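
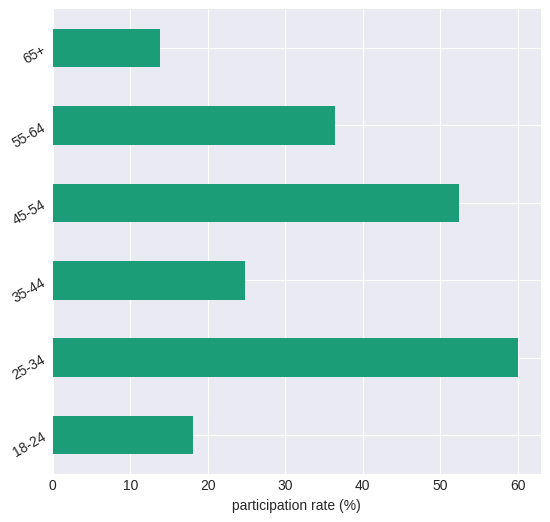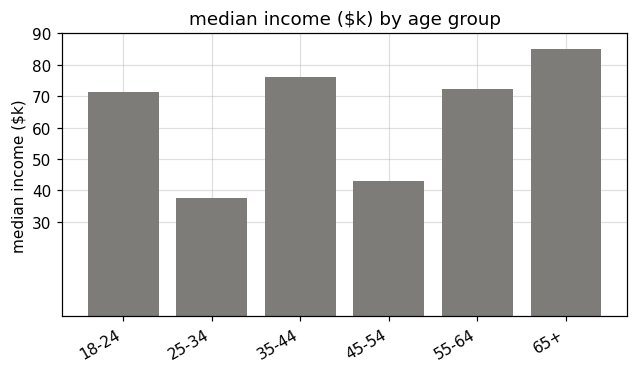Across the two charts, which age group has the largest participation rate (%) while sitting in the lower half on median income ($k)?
25-34

Chart 2 median median income ($k) ≈ 70; below-median age groups: 18-24, 25-34, 45-54. Among those, 25-34 has the highest participation rate (%) (≈ 60).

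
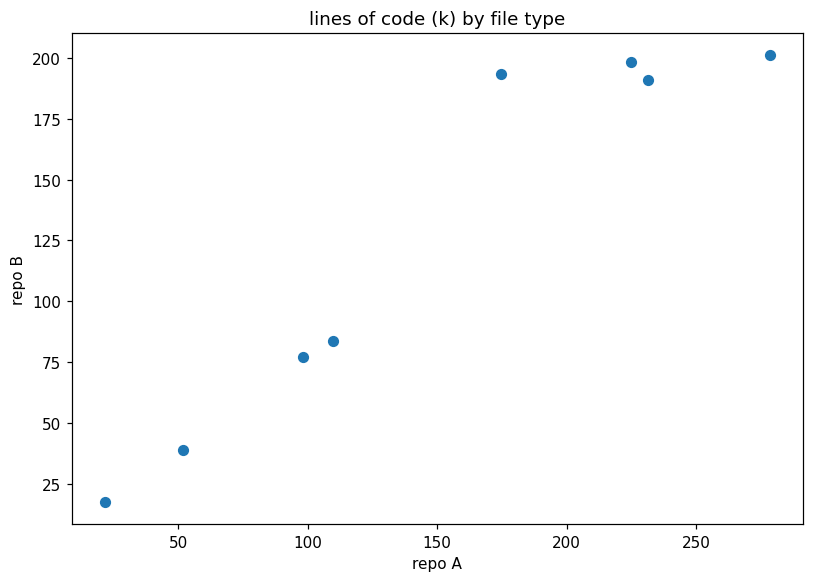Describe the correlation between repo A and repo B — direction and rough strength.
positive, strong

Points are positively correlated; strong (|r| ≈ 1.0).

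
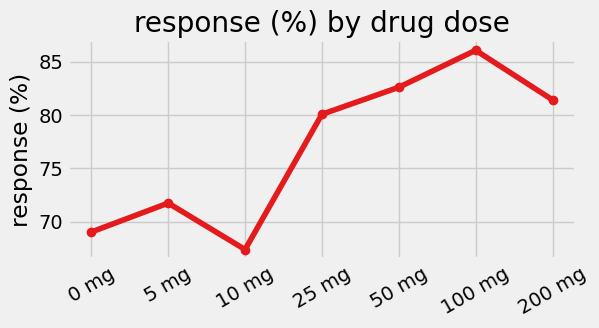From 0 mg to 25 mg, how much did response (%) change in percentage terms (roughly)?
0 mg ≈ 70, 25 mg ≈ 80; (80 − 70) / 70 ≈ +14.3%.

≈ +14.3%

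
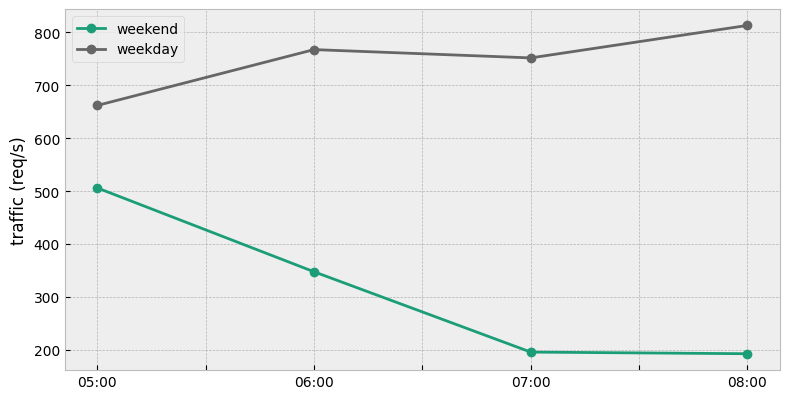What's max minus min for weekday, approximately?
Max 08:00 ≈ 800, min 05:00 ≈ 700; range ≈ 100.

≈ 100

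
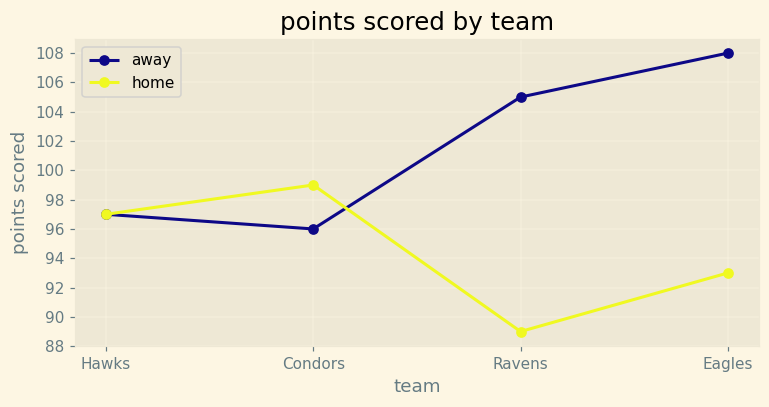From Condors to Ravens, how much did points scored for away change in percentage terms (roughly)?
Condors ≈ 96, Ravens ≈ 104; (104 − 96) / 96 ≈ +8.3%.

≈ +8.3%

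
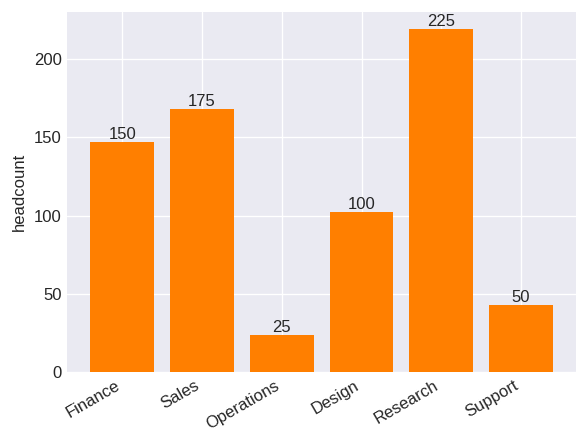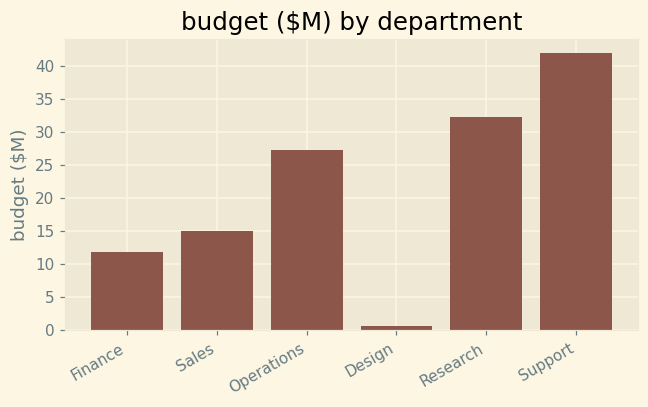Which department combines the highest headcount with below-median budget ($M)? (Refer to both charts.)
Chart 2 median budget ($M) ≈ 20; below-median departments: Finance, Sales, Design. Among those, Sales has the highest headcount (≈ 175).

Sales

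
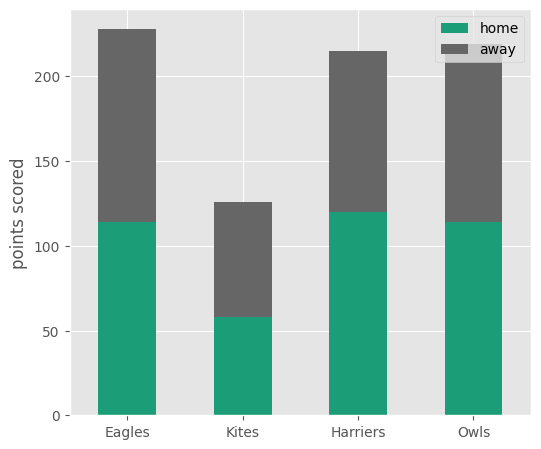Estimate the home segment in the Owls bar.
home top ≈ 120, bottom ≈ 0; segment ≈ 120.

≈ 120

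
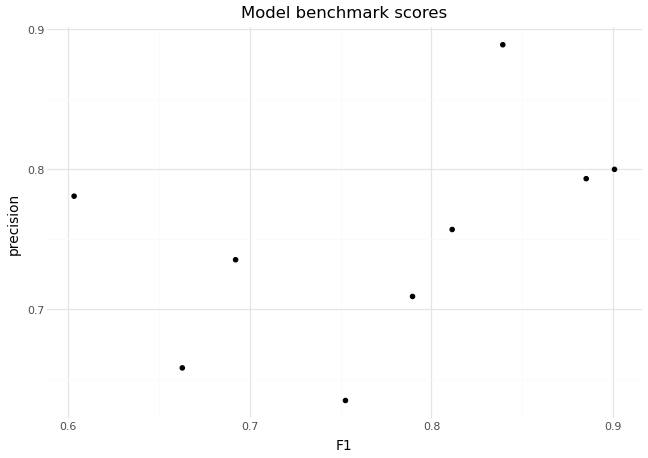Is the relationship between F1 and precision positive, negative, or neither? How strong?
Points are positively correlated; moderate (|r| ≈ 0.5).

positive, moderate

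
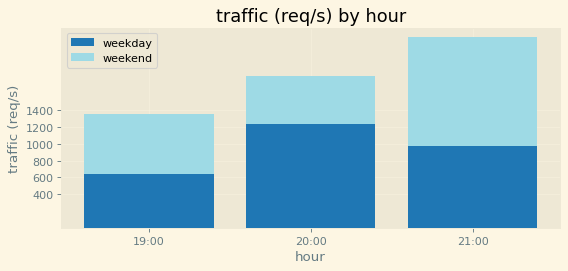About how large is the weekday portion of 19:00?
weekday top ≈ 600, bottom ≈ 0; segment ≈ 600.

≈ 600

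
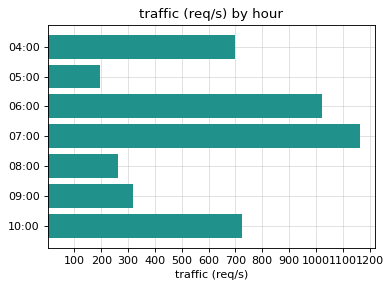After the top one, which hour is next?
Top 3: 07:00 ≈ 1200, 06:00 ≈ 1000, 10:00 ≈ 700.

06:00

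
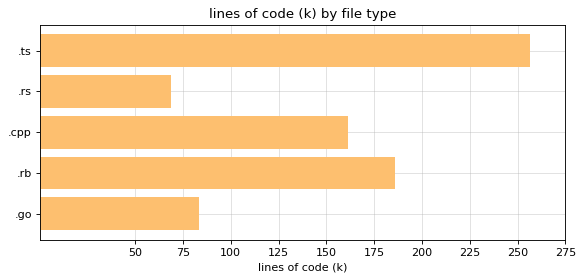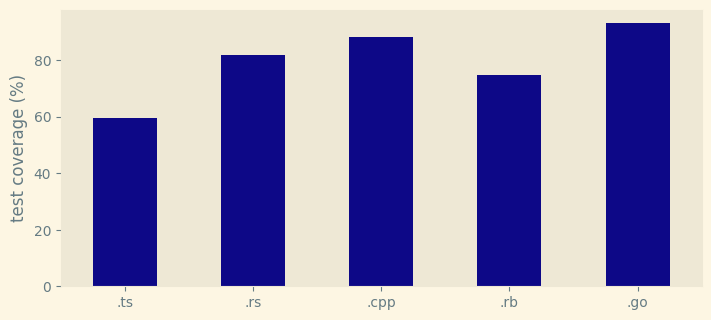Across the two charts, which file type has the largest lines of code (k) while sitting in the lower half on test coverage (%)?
Chart 2 median test coverage (%) ≈ 80; below-median file types: .ts, .rb. Among those, .ts has the highest lines of code (k) (≈ 250).

.ts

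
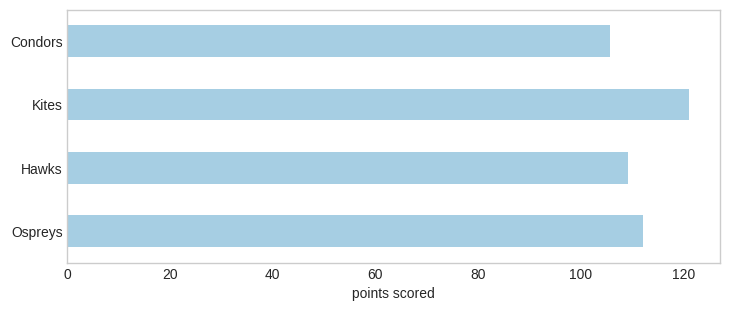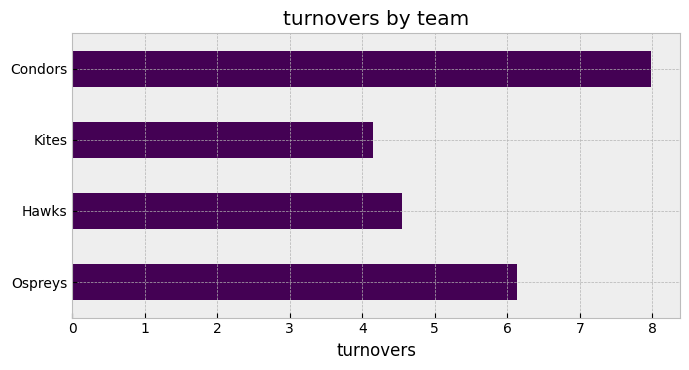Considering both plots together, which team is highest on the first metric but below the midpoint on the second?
Kites

Chart 2 median turnovers ≈ 5; below-median teams: Hawks, Kites. Among those, Kites has the highest points scored (≈ 120).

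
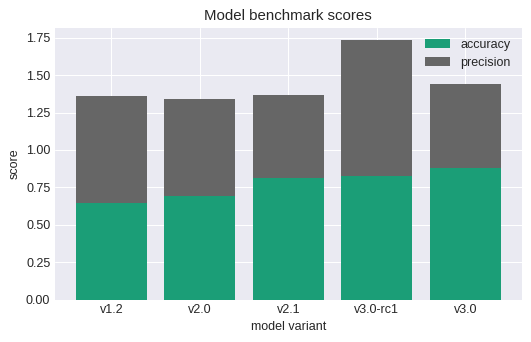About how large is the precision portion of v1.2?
≈ 0.8

precision top ≈ 1.4, bottom ≈ 0.6; segment ≈ 0.8.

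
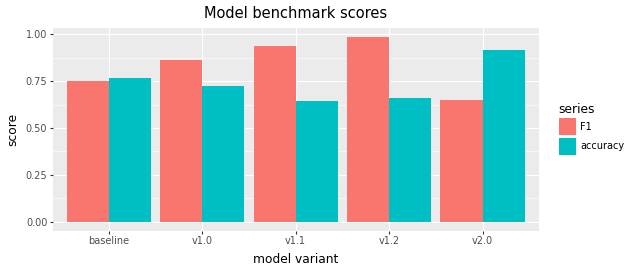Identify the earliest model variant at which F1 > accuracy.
v1.0

baseline: F1 ≈ 0.8 vs accuracy ≈ 0.8 (not yet); v1.0: F1 ≈ 0.9 vs accuracy ≈ 0.7 (first crossover).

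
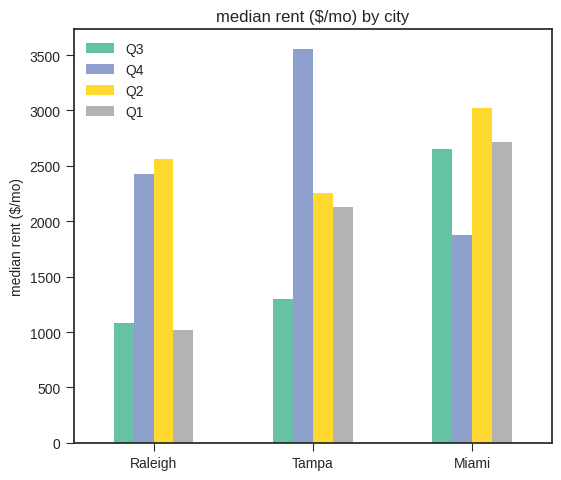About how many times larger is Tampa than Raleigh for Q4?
Tampa ≈ 3500, Raleigh ≈ 2500; 3500/2500 ≈ 1.4.

≈ 1.4×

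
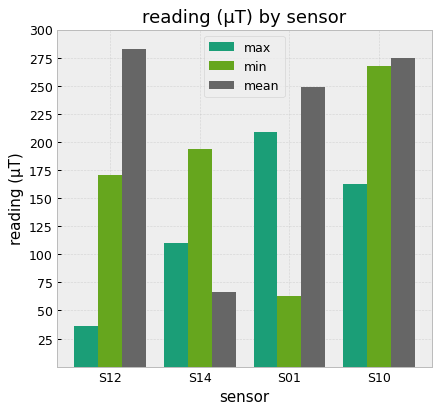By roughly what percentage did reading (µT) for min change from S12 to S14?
S12 ≈ 175, S14 ≈ 200; (200 − 175) / 175 ≈ +14.3%.

≈ +14.3%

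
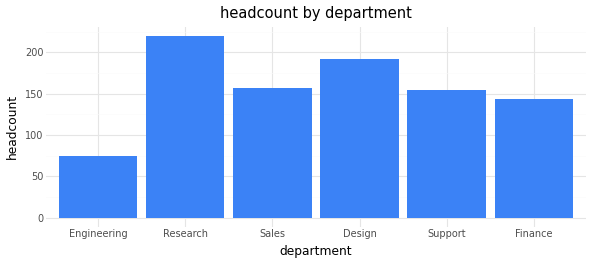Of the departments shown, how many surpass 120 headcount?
Above 120: Research, Sales, Design, Support, Finance.

5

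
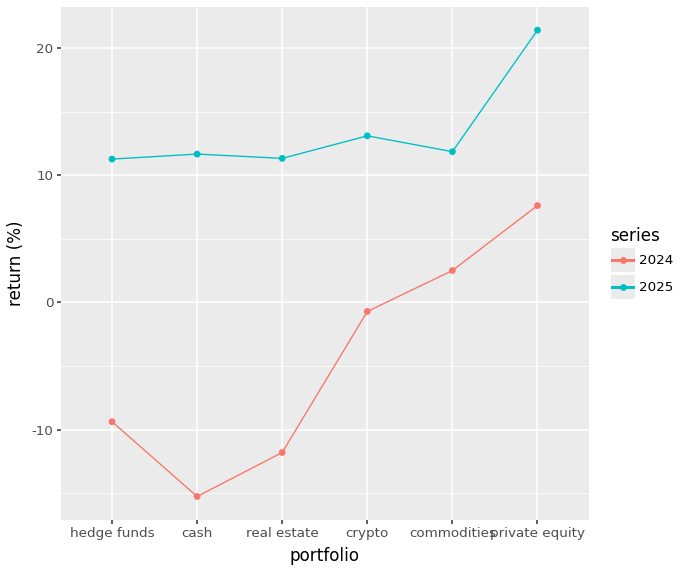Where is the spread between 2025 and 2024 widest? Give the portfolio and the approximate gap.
cash: 2025 ≈ 10, 2024 ≈ -15 → gap ≈ 25. Next-largest (real estate) is only ≈ 20.

cash, ≈ 25 %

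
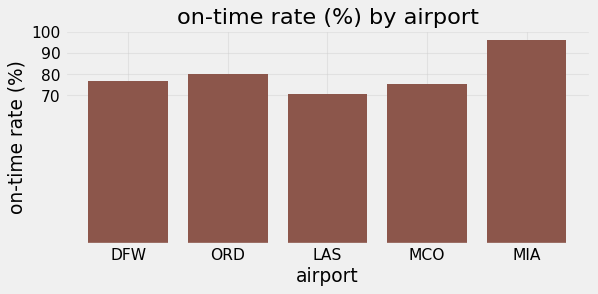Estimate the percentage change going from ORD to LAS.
≈ -12.5%

ORD ≈ 80, LAS ≈ 70; (70 − 80) / 80 ≈ -12.5%.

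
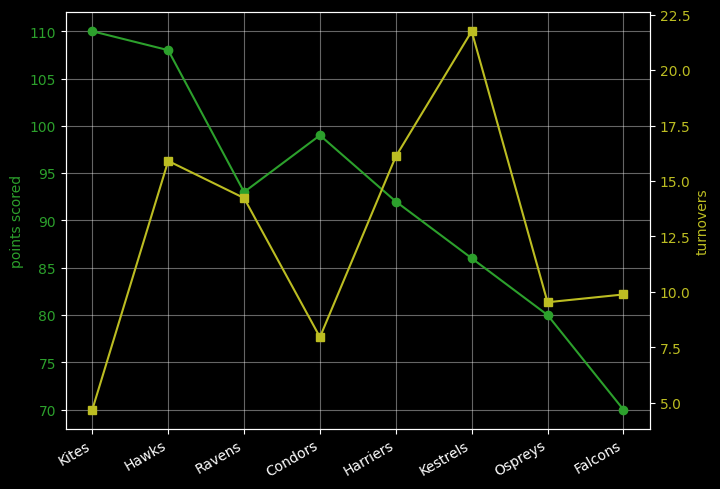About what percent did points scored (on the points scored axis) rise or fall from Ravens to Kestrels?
≈ -10.5%

Ravens ≈ 95, Kestrels ≈ 85; (85 − 95) / 95 ≈ -10.5%.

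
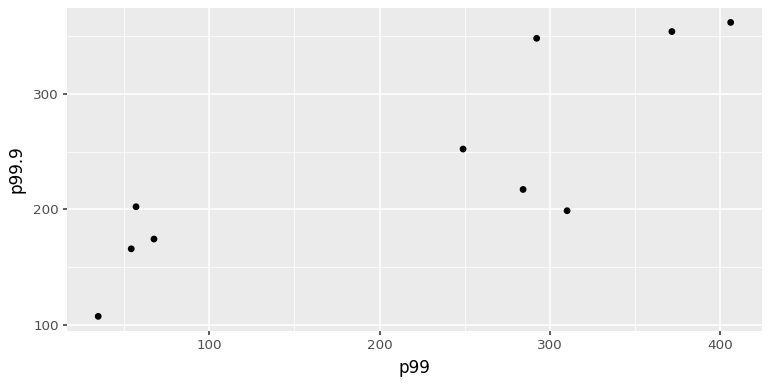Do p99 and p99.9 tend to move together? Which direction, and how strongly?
positive, strong

Points are positively correlated; strong (|r| ≈ 0.8).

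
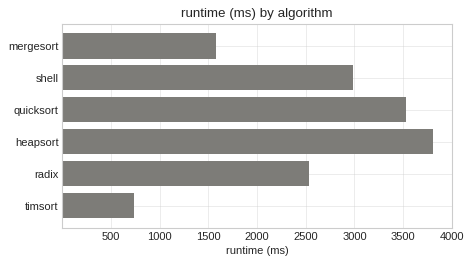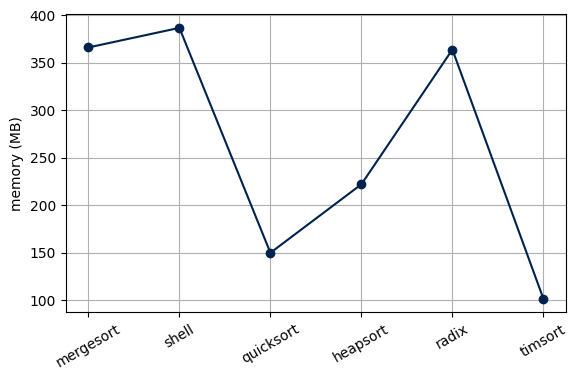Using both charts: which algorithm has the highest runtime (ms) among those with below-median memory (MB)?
Chart 2 median memory (MB) ≈ 300; below-median algorithms: quicksort, heapsort, timsort. Among those, heapsort has the highest runtime (ms) (≈ 4000).

heapsort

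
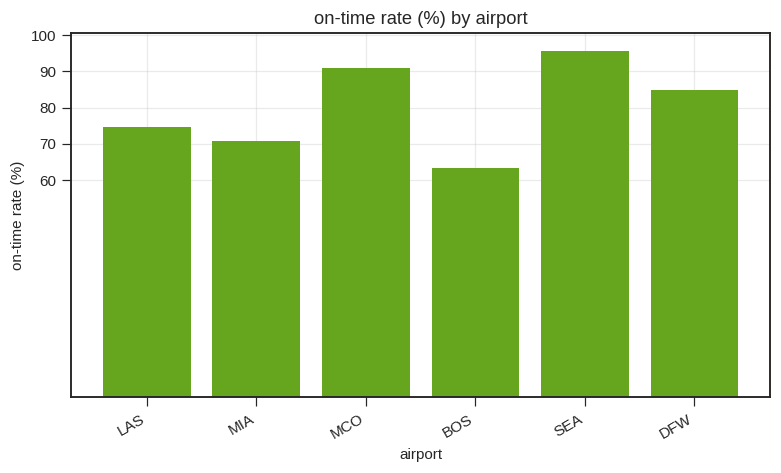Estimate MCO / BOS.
≈ 1.5×

MCO ≈ 90, BOS ≈ 60; 90/60 ≈ 1.5.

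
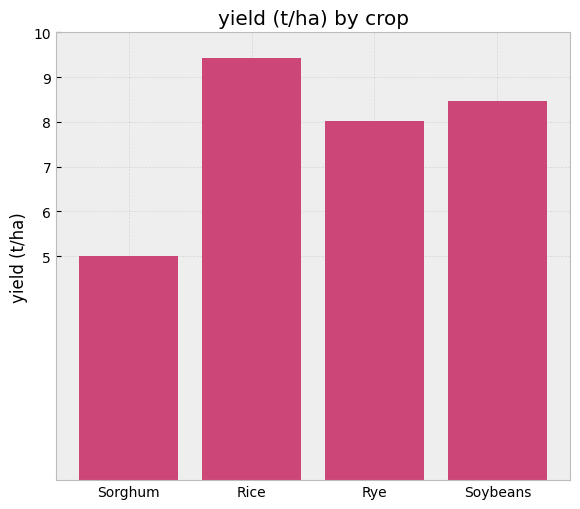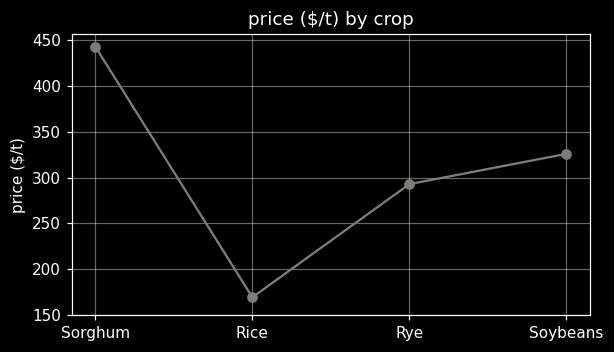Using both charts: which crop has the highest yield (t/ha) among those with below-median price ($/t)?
Chart 2 median price ($/t) ≈ 300; below-median crops: Rice, Rye. Among those, Rice has the highest yield (t/ha) (≈ 9).

Rice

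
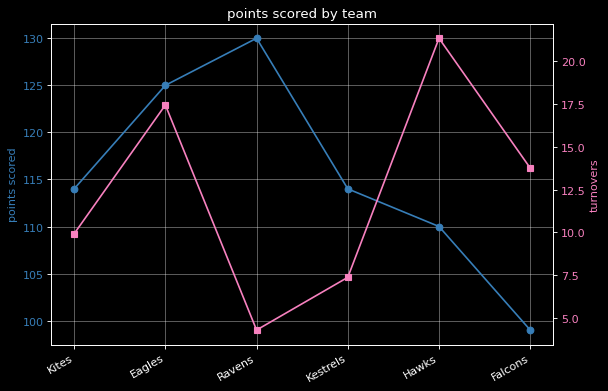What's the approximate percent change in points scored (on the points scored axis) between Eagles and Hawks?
≈ -12%

Eagles ≈ 125, Hawks ≈ 110; (110 − 125) / 125 ≈ -12%.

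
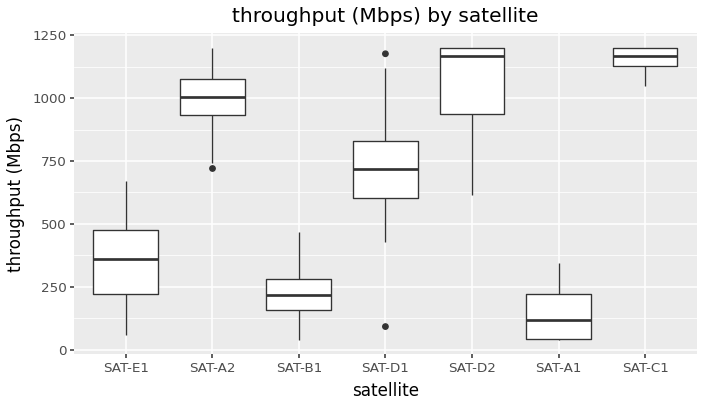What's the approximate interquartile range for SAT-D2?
≈ 300

Q3 ≈ 1200, Q1 ≈ 900; IQR ≈ 300.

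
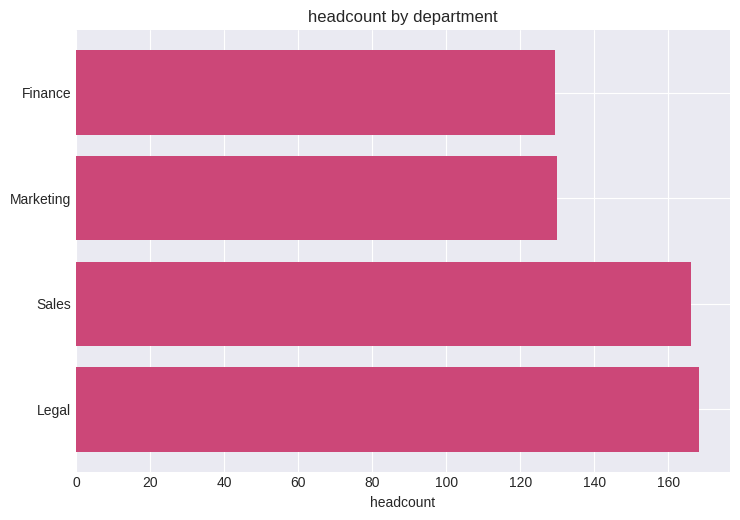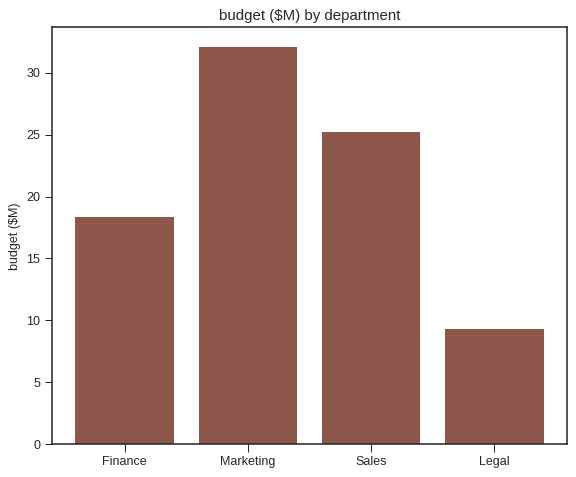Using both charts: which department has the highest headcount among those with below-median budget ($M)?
Legal

Chart 2 median budget ($M) ≈ 20; below-median departments: Finance, Legal. Among those, Legal has the highest headcount (≈ 160).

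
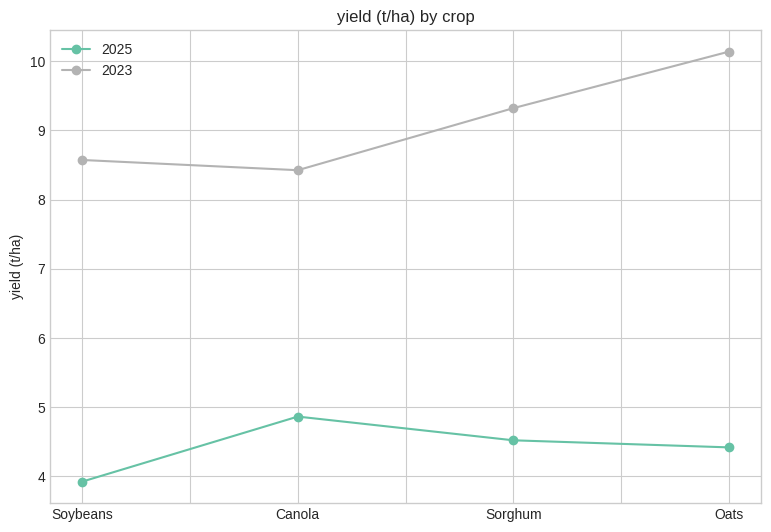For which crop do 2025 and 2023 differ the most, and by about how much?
Oats, ≈ 6 t/ha

Oats: 2025 ≈ 4, 2023 ≈ 10 → gap ≈ 6. Next-largest (Sorghum) is only ≈ 4.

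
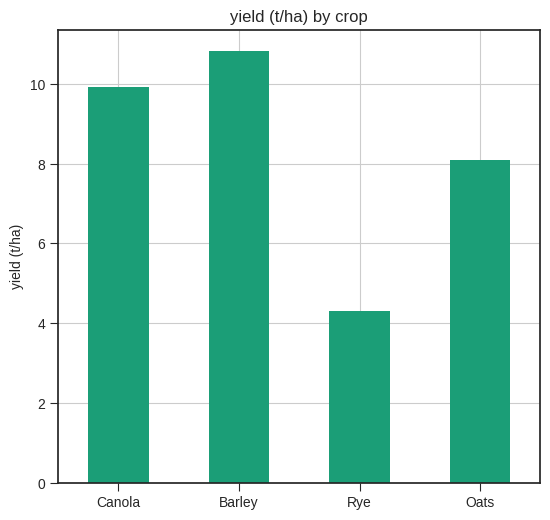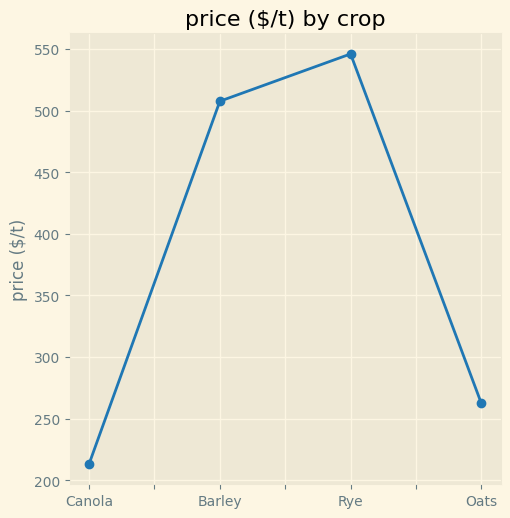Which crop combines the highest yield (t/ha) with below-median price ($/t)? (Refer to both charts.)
Canola

Chart 2 median price ($/t) ≈ 400; below-median crops: Canola, Oats. Among those, Canola has the highest yield (t/ha) (≈ 10).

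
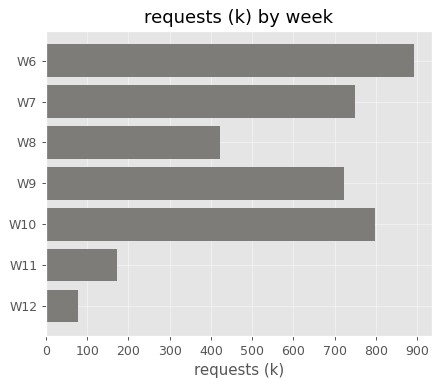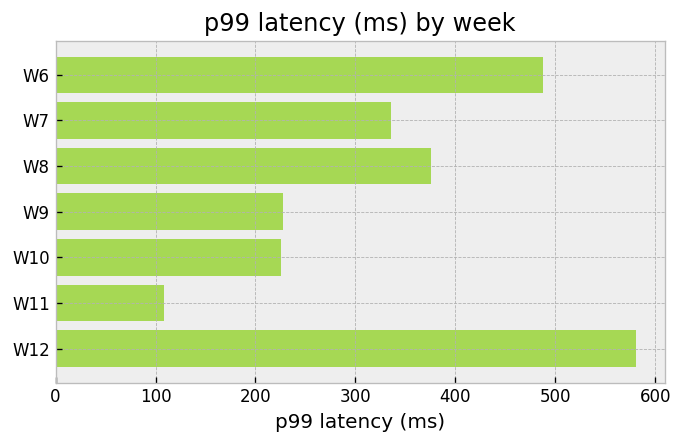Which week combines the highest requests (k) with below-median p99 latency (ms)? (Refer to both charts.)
W10

Chart 2 median p99 latency (ms) ≈ 300; below-median weeks: W9, W10, W11. Among those, W10 has the highest requests (k) (≈ 800).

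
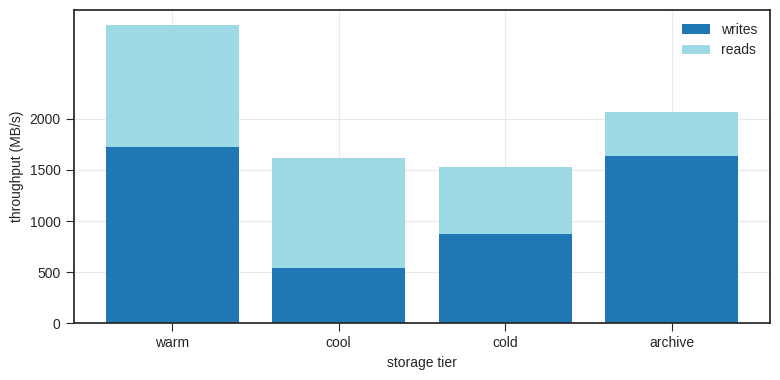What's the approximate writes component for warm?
≈ 1500

writes top ≈ 1500, bottom ≈ 0; segment ≈ 1500.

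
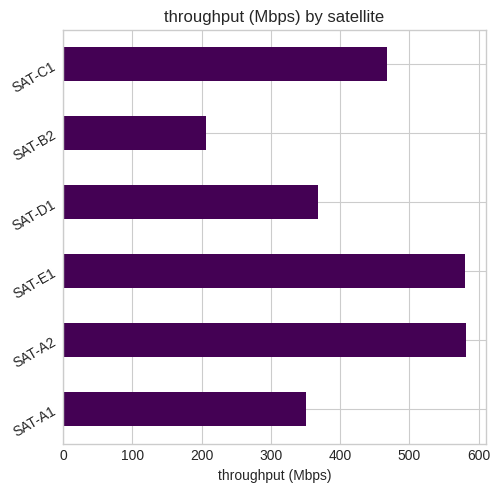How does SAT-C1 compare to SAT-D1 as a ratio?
SAT-C1 ≈ 450, SAT-D1 ≈ 350; 450/350 ≈ 1.29.

≈ 1.29×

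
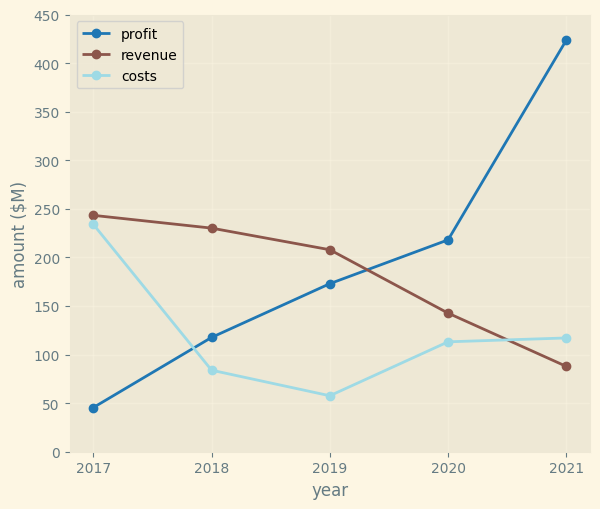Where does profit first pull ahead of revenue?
2020

2019: profit ≈ 150 vs revenue ≈ 200 (not yet); 2020: profit ≈ 200 vs revenue ≈ 150 (first crossover).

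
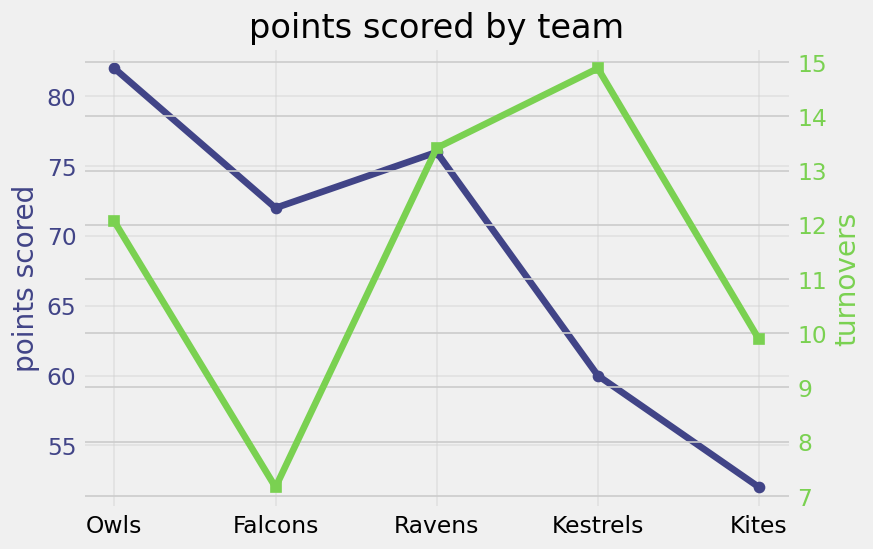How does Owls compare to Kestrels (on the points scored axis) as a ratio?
≈ 1.33×

Owls ≈ 80, Kestrels ≈ 60; 80/60 ≈ 1.33.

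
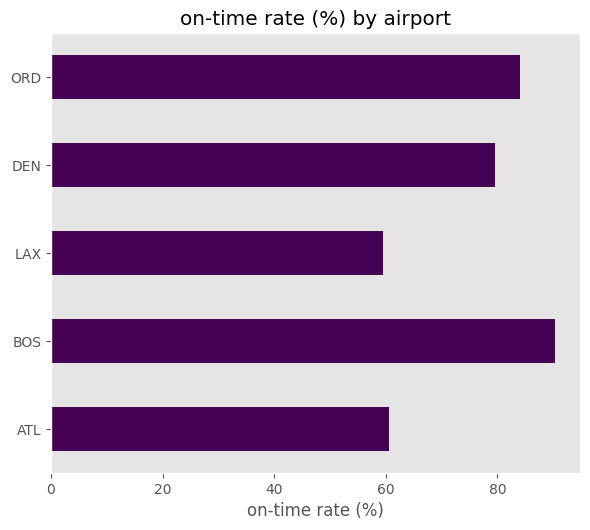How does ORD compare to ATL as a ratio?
ORD ≈ 80, ATL ≈ 60; 80/60 ≈ 1.33.

≈ 1.33×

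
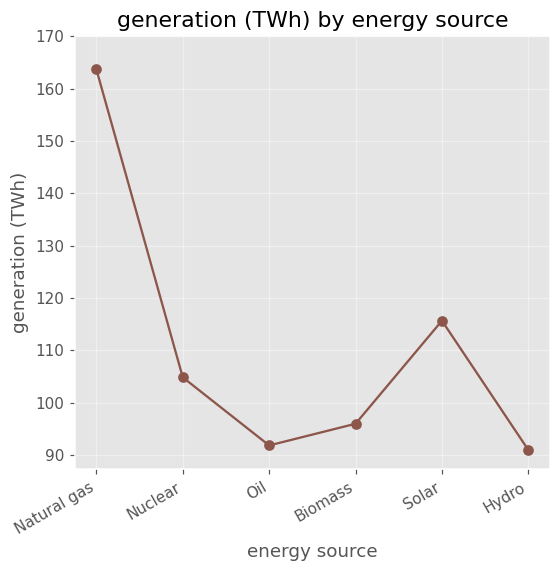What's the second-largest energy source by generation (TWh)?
Top 3: Natural gas ≈ 160, Solar ≈ 120, Nuclear ≈ 100.

Solar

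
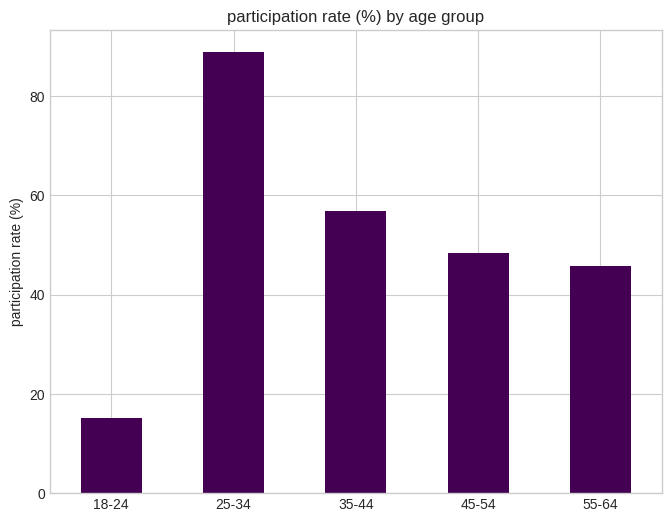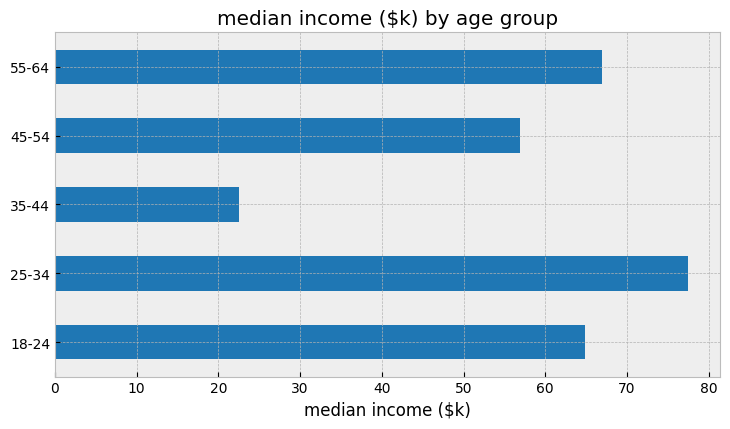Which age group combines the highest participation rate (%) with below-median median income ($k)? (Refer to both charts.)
Chart 2 median median income ($k) ≈ 60; below-median age groups: 35-44, 45-54. Among those, 35-44 has the highest participation rate (%) (≈ 60).

35-44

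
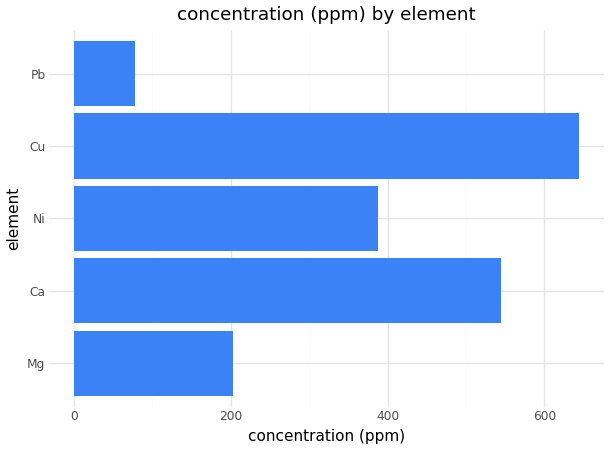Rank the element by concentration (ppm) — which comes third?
Ni

Top 4: Cu ≈ 600, Ca ≈ 500, Ni ≈ 400, Mg ≈ 200.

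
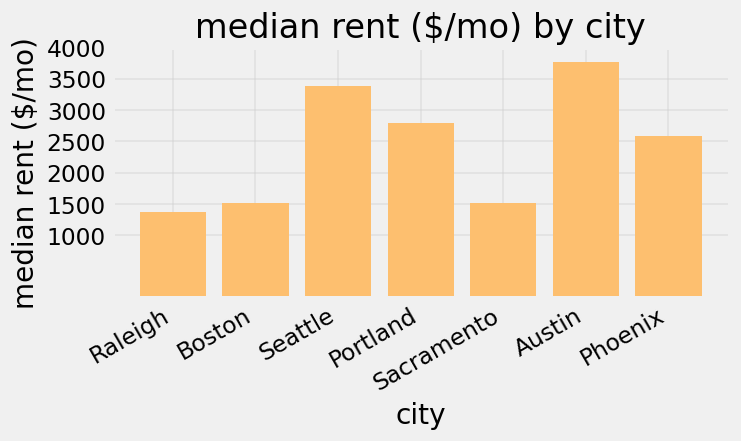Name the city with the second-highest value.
Top 3: Austin ≈ 4000, Seattle ≈ 3500, Portland ≈ 3000.

Seattle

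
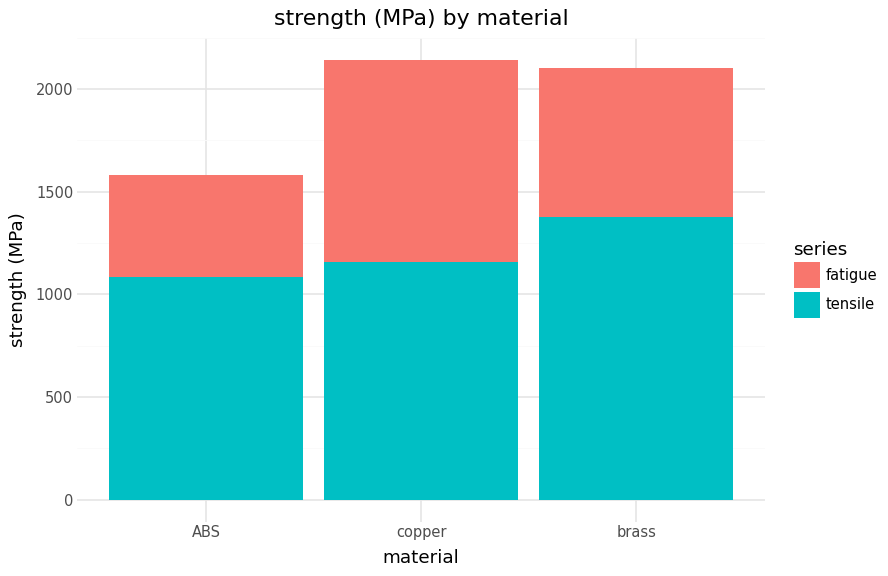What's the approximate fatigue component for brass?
≈ 800

fatigue top ≈ 2200, bottom ≈ 1400; segment ≈ 800.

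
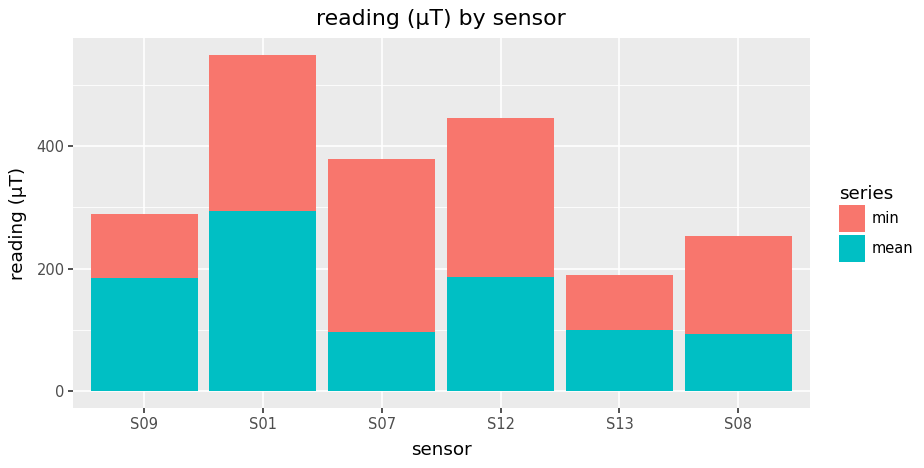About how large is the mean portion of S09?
mean top ≈ 200, bottom ≈ 0; segment ≈ 200.

≈ 200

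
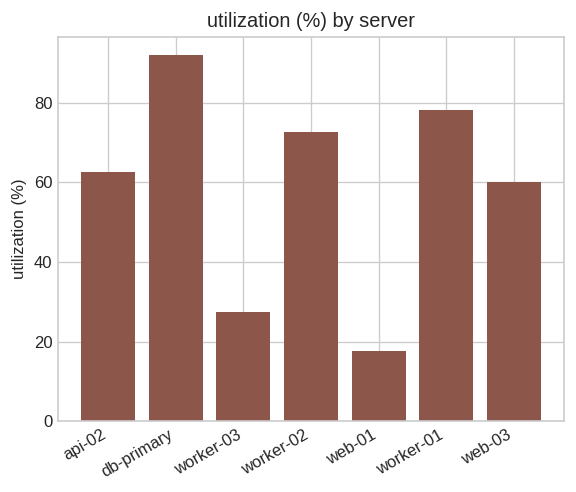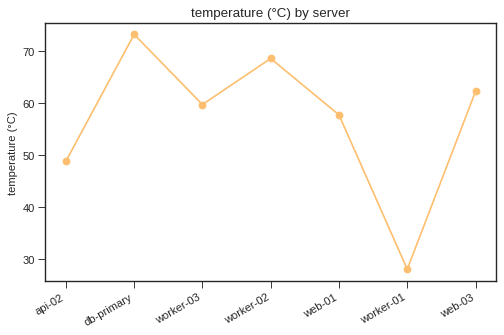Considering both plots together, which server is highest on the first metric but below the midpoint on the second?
Chart 2 median temperature (°C) ≈ 60; below-median servers: api-02, web-01, worker-01. Among those, worker-01 has the highest utilization (%) (≈ 80).

worker-01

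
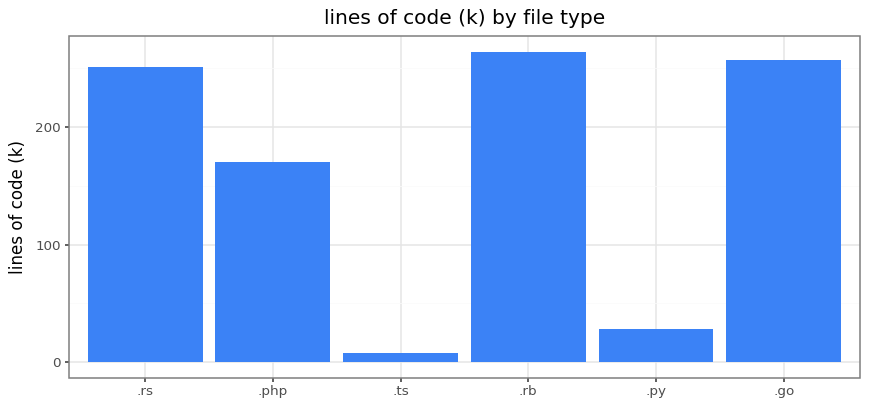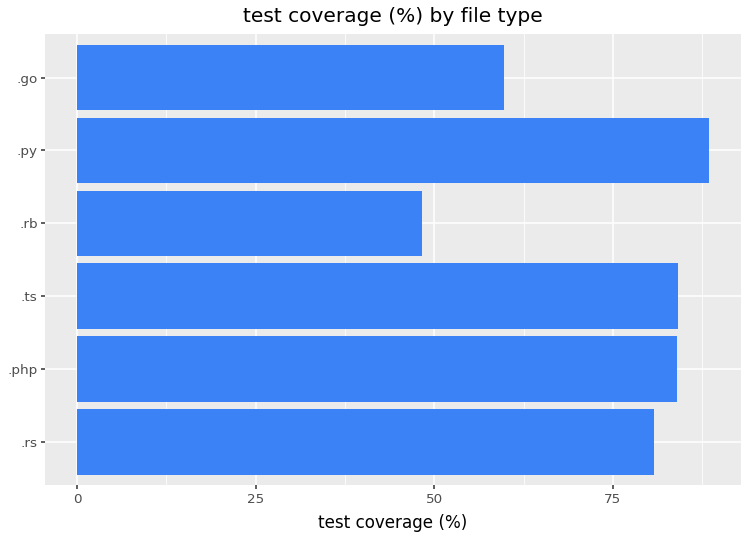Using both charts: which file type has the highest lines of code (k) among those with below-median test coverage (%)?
.rb

Chart 2 median test coverage (%) ≈ 80; below-median file types: .rs, .rb, .go. Among those, .rb has the highest lines of code (k) (≈ 275).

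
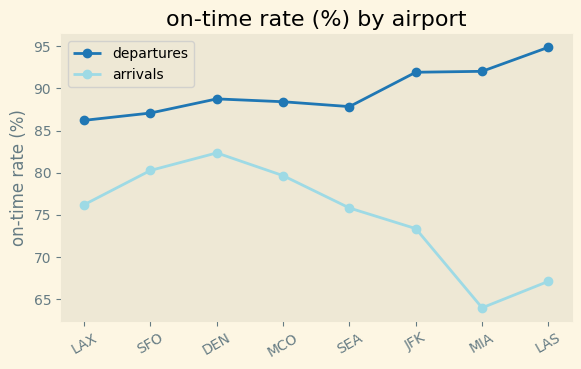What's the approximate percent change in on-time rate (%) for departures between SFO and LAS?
SFO ≈ 85, LAS ≈ 95; (95 − 85) / 85 ≈ +11.8%.

≈ +11.8%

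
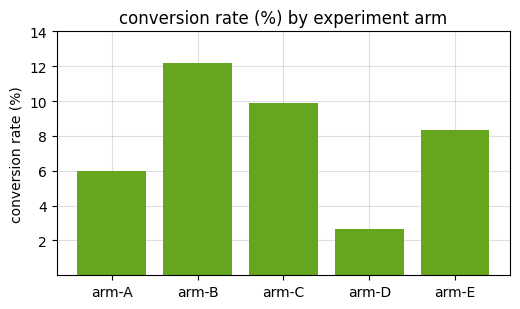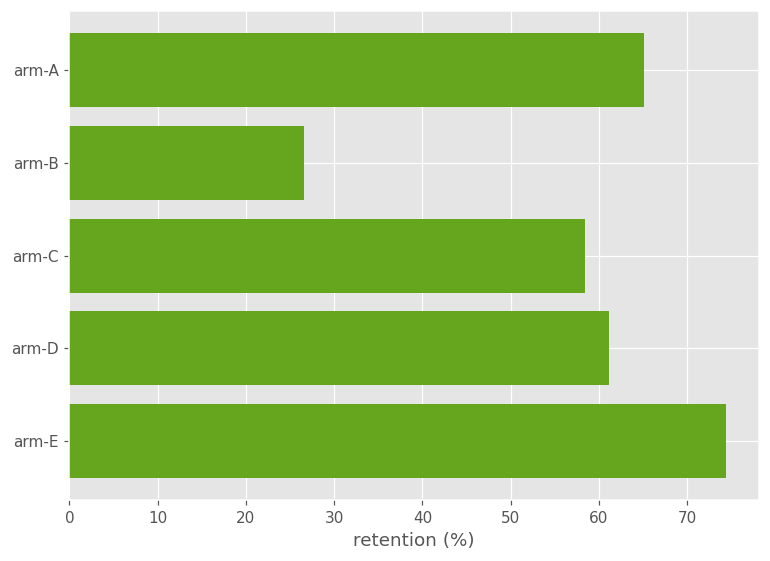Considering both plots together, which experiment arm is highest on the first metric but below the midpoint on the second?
Chart 2 median retention (%) ≈ 60; below-median experiment arms: arm-B, arm-C. Among those, arm-B has the highest conversion rate (%) (≈ 12).

arm-B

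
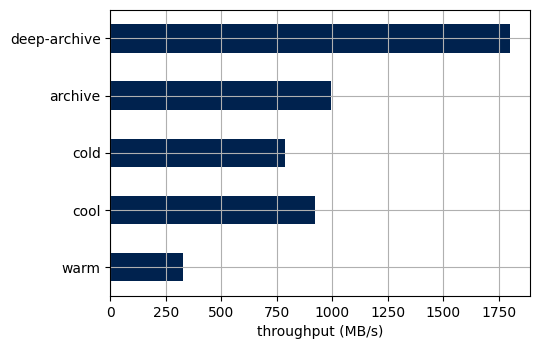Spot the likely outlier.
deep-archive ≈ 1800; the rest sit between ≈ 400 and ≈ 1000.

deep-archive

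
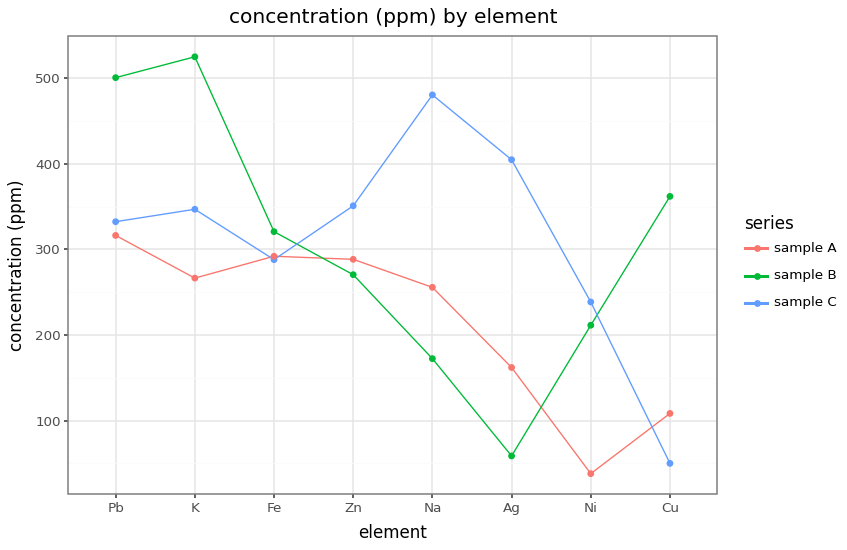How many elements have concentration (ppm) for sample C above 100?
Above 100: Pb, K, Fe, Zn, Na, Ag, Ni.

7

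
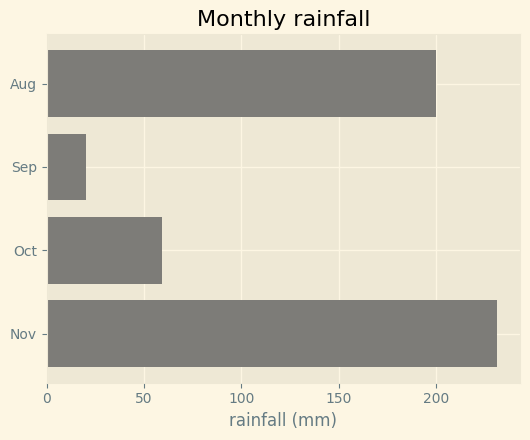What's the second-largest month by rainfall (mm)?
Top 3: Nov ≈ 240, Aug ≈ 200, Oct ≈ 60.

Aug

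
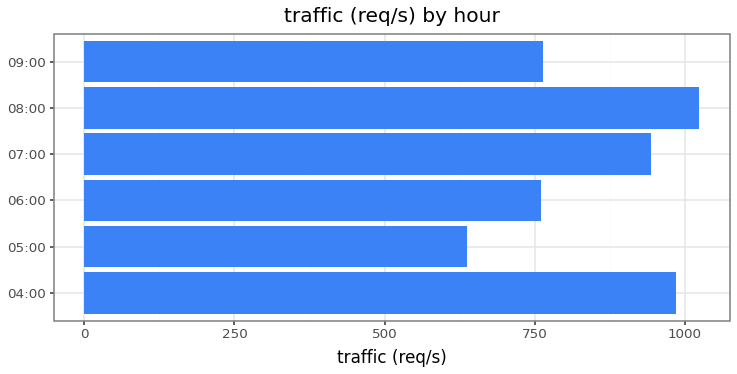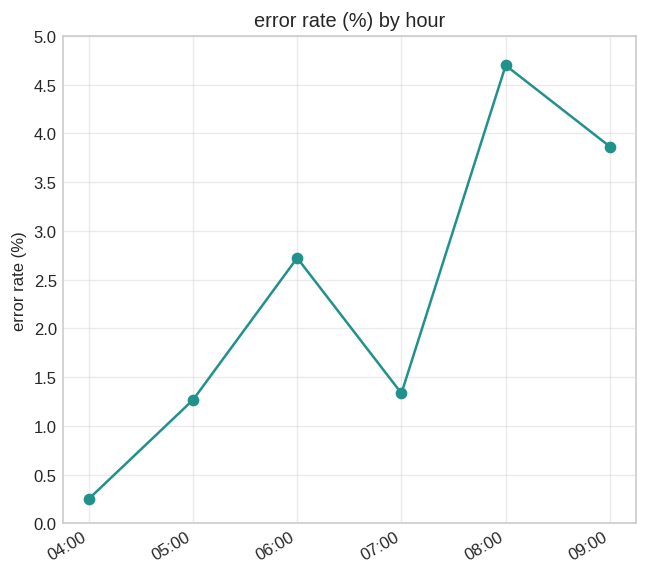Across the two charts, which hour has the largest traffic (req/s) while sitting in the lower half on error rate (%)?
Chart 2 median error rate (%) ≈ 2; below-median hours: 04:00, 05:00, 07:00. Among those, 04:00 has the highest traffic (req/s) (≈ 1000).

04:00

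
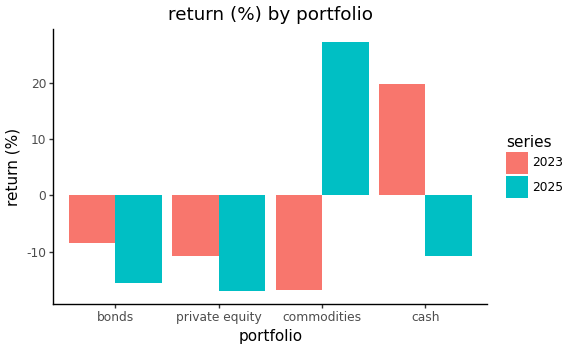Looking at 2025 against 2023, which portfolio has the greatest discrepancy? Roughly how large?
commodities, ≈ 40 %

commodities: 2025 ≈ 25, 2023 ≈ -15 → gap ≈ 40. Next-largest (cash) is only ≈ 30.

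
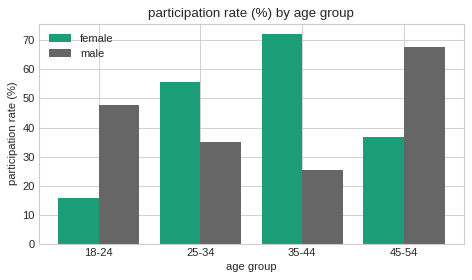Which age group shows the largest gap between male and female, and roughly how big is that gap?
35-44, ≈ 40 %

35-44: male ≈ 30, female ≈ 70 → gap ≈ 40. Next-largest (18-24) is only ≈ 30.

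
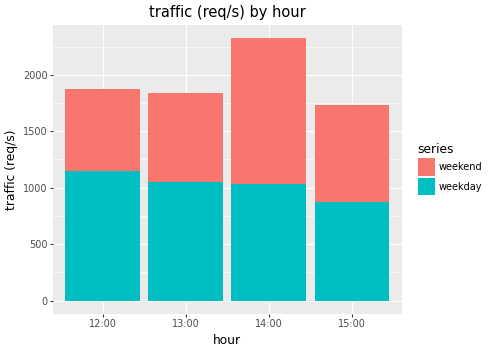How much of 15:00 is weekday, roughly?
≈ 800

weekday top ≈ 800, bottom ≈ 0; segment ≈ 800.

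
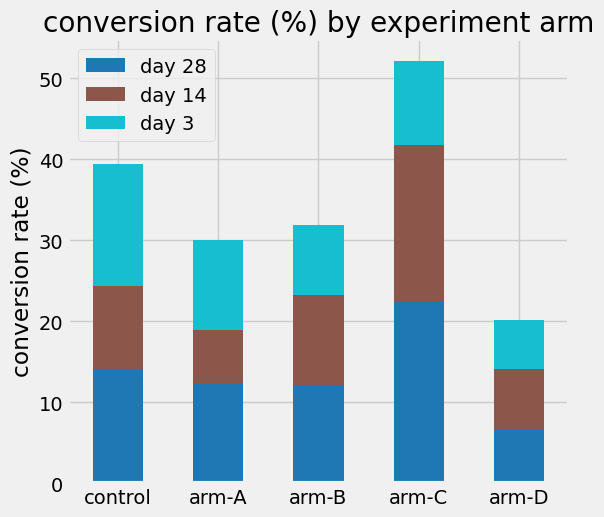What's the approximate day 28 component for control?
day 28 top ≈ 15, bottom ≈ 0; segment ≈ 15.

≈ 15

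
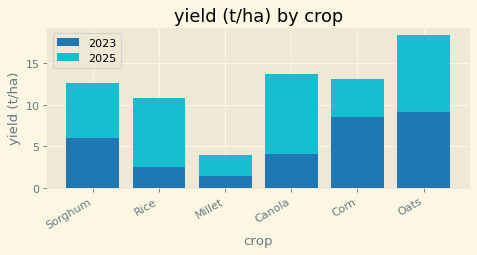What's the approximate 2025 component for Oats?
≈ 8

2025 top ≈ 18, bottom ≈ 10; segment ≈ 8.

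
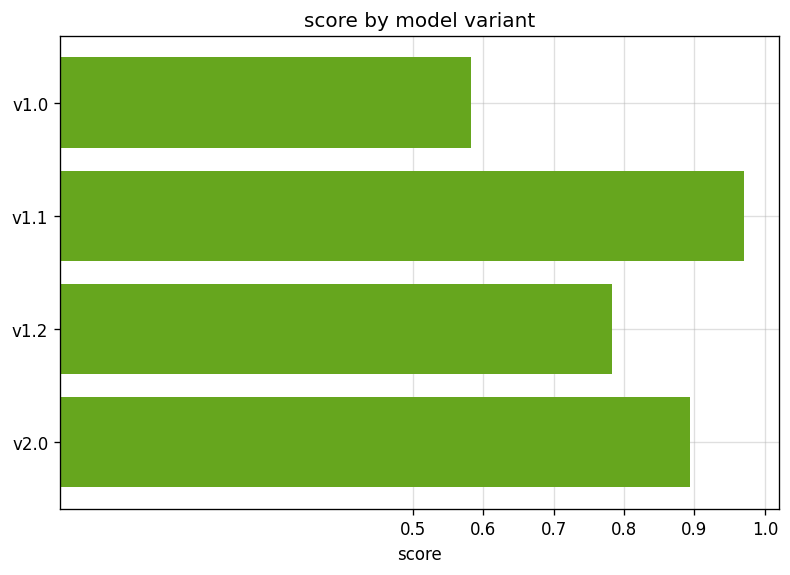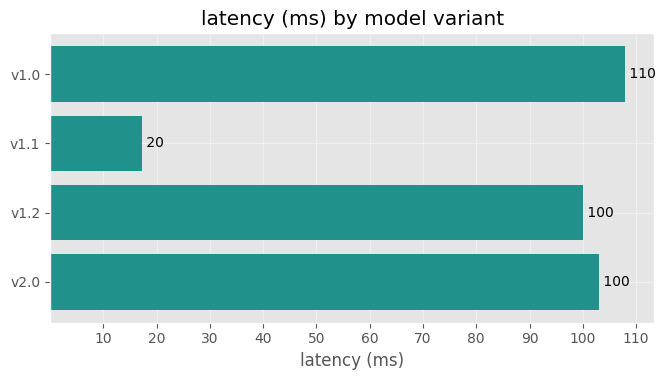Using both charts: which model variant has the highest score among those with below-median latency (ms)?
v1.1

Chart 2 median latency (ms) ≈ 100; below-median model variants: v1.1, v1.2. Among those, v1.1 has the highest score (≈ 1).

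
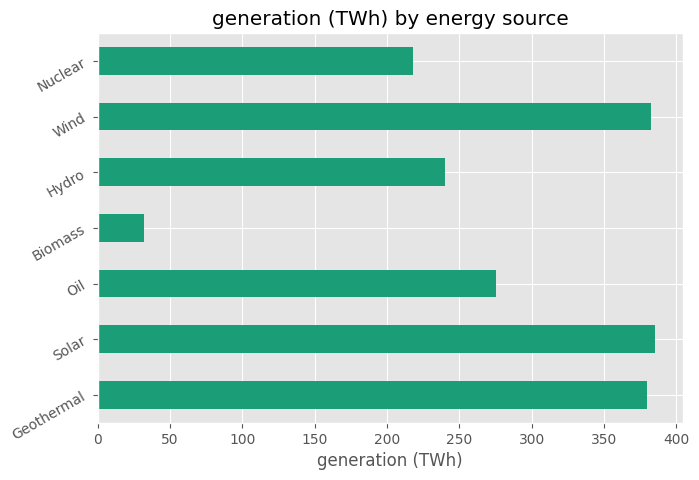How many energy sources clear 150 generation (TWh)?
Above 150: Geothermal, Solar, Oil, Hydro, Wind, Nuclear.

6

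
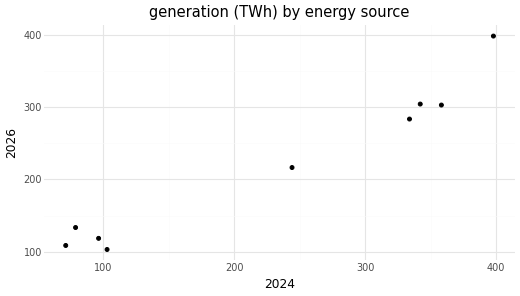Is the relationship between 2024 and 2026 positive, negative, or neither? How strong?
Points are positively correlated; strong (|r| ≈ 1.0).

positive, strong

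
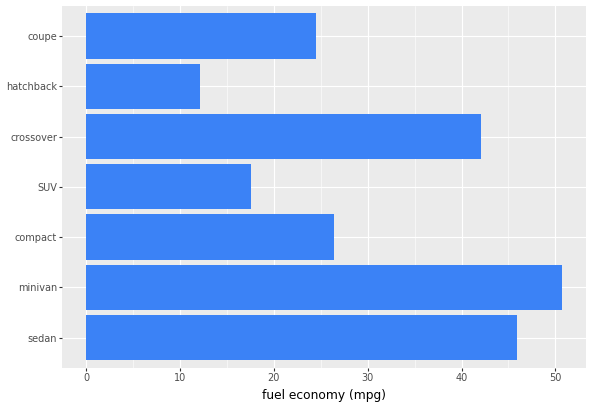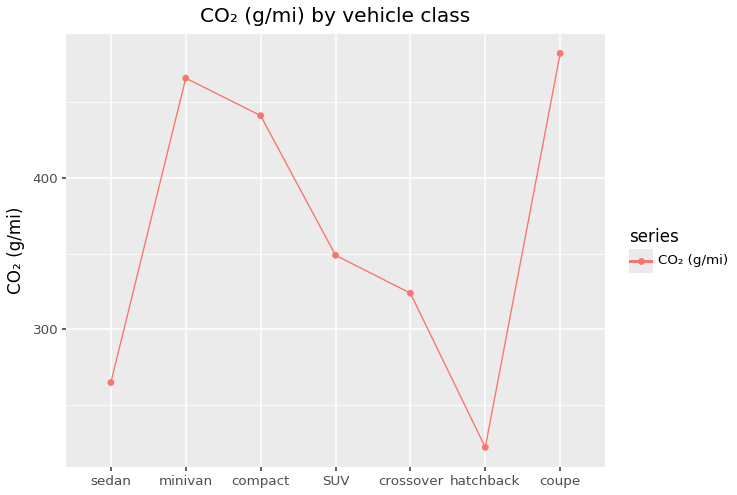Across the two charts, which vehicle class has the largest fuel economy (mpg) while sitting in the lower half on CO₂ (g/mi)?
sedan

Chart 2 median CO₂ (g/mi) ≈ 350; below-median vehicle classes: sedan, crossover, hatchback. Among those, sedan has the highest fuel economy (mpg) (≈ 45).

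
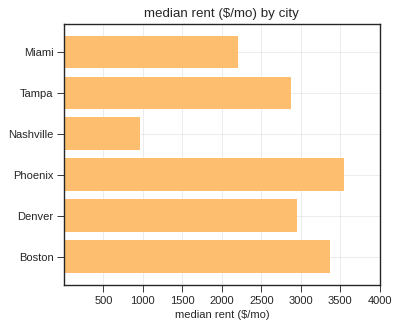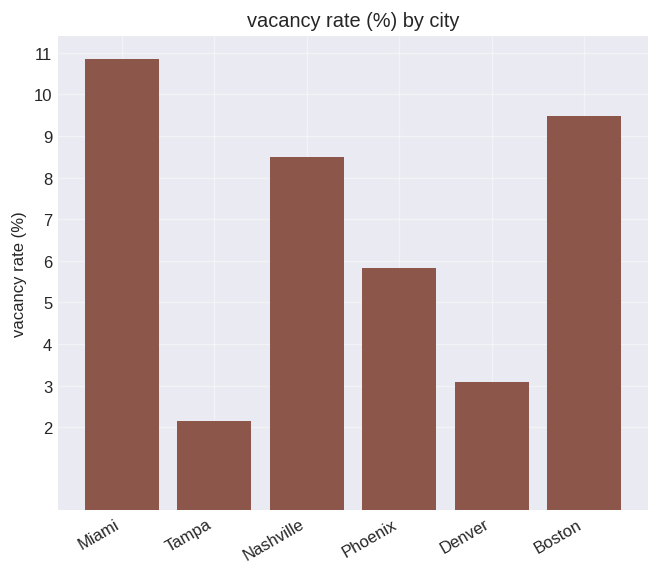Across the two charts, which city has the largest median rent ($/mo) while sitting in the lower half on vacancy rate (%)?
Chart 2 median vacancy rate (%) ≈ 7; below-median cities: Tampa, Phoenix, Denver. Among those, Phoenix has the highest median rent ($/mo) (≈ 3500).

Phoenix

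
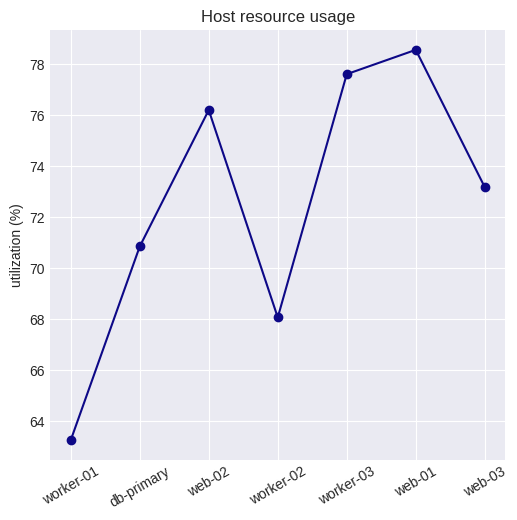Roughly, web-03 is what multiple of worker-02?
≈ 1.09×

web-03 ≈ 74, worker-02 ≈ 68; 74/68 ≈ 1.09.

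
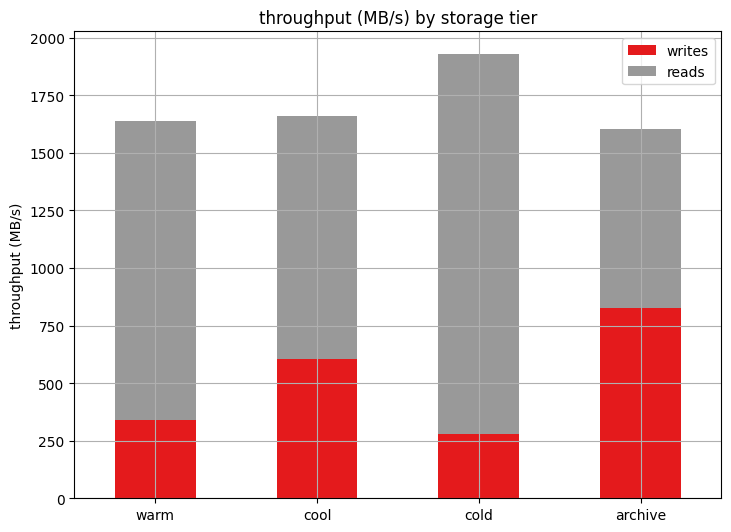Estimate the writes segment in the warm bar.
≈ 400

writes top ≈ 400, bottom ≈ 0; segment ≈ 400.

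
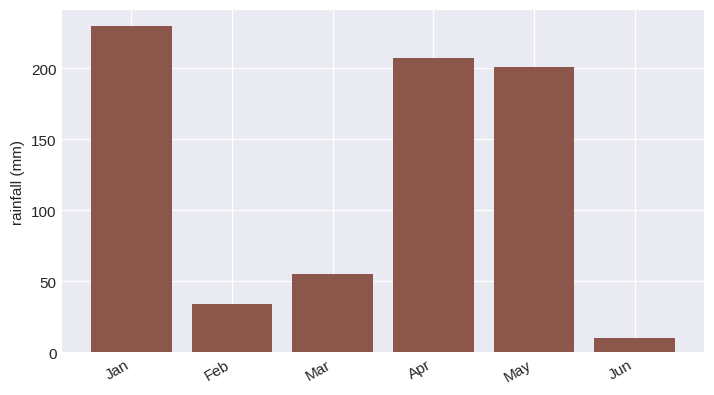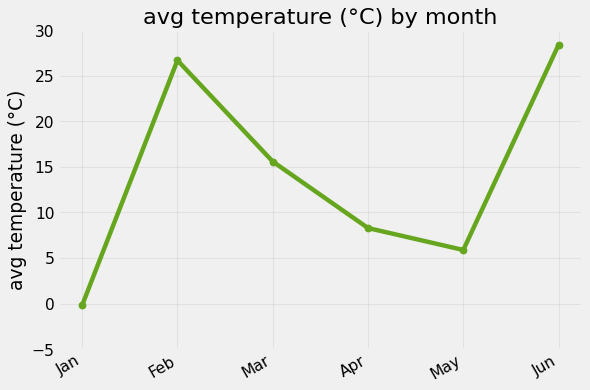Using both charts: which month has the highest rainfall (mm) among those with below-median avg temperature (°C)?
Jan

Chart 2 median avg temperature (°C) ≈ 10; below-median months: Jan, Apr, May. Among those, Jan has the highest rainfall (mm) (≈ 225).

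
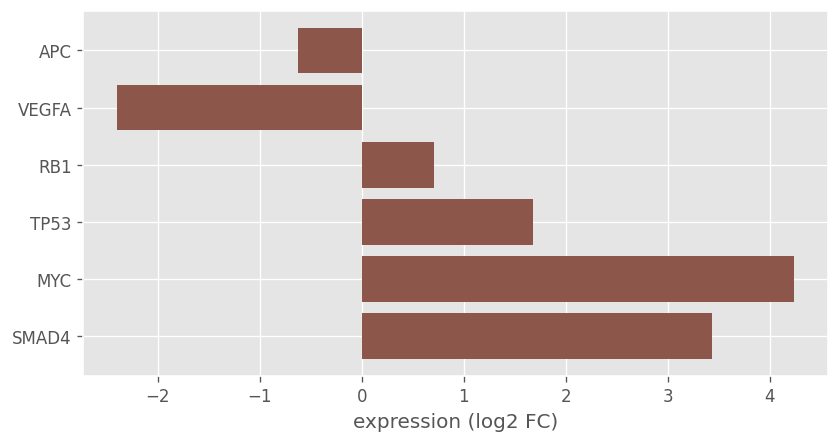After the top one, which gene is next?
SMAD4

Top 3: MYC ≈ 4, SMAD4 ≈ 3, TP53 ≈ 2.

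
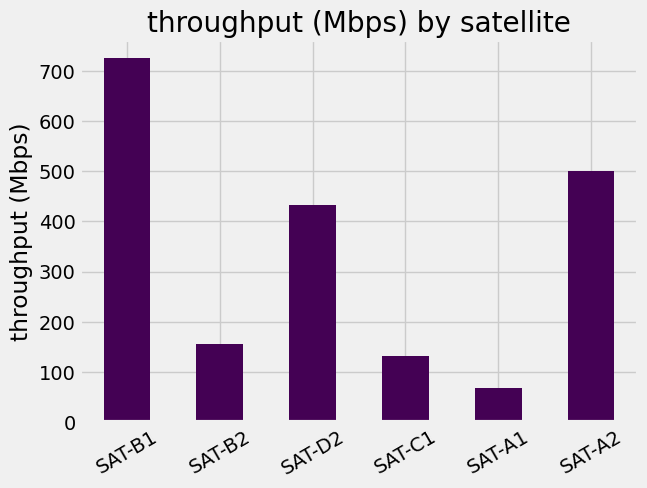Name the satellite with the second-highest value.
Top 3: SAT-B1 ≈ 700, SAT-A2 ≈ 500, SAT-D2 ≈ 400.

SAT-A2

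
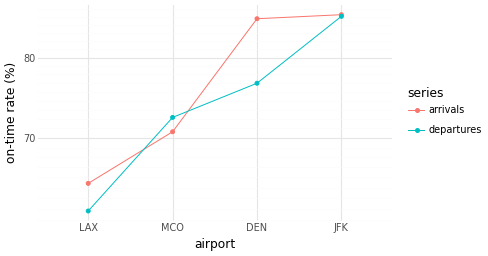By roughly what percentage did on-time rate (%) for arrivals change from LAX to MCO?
LAX ≈ 64, MCO ≈ 70; (70 − 64) / 64 ≈ +9.4%.

≈ +9.4%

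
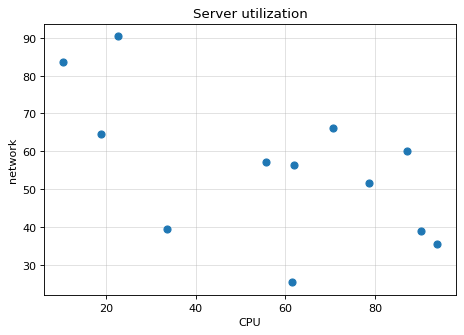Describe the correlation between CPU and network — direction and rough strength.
Points are negatively correlated; moderate (|r| ≈ 0.6).

negative, moderate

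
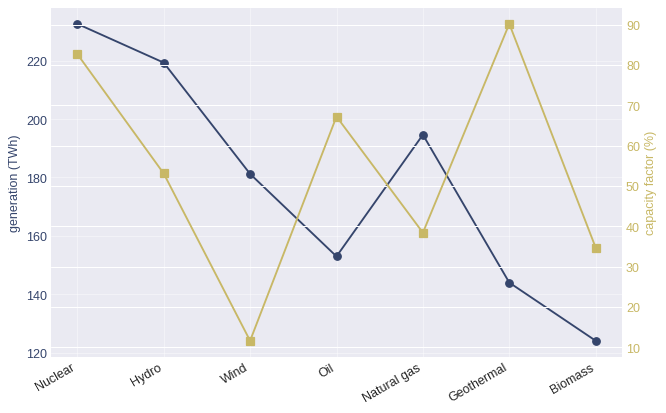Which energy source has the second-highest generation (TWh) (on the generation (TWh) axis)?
Top 3 (on the generation (TWh) axis): Nuclear ≈ 230, Hydro ≈ 220, Natural gas ≈ 190.

Hydro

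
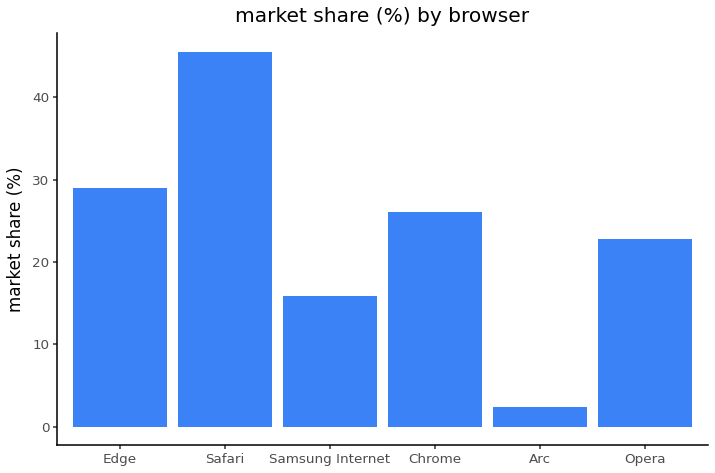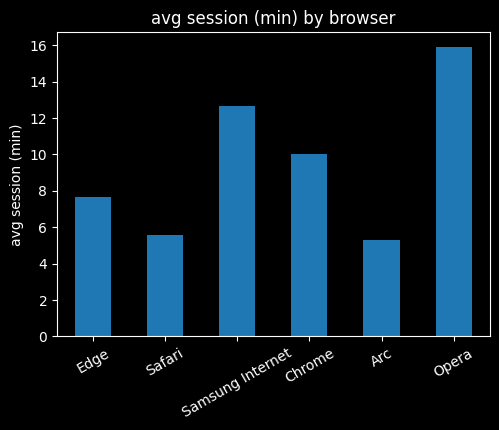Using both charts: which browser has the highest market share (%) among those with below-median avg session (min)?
Chart 2 median avg session (min) ≈ 8; below-median browsers: Edge, Safari, Arc. Among those, Safari has the highest market share (%) (≈ 45).

Safari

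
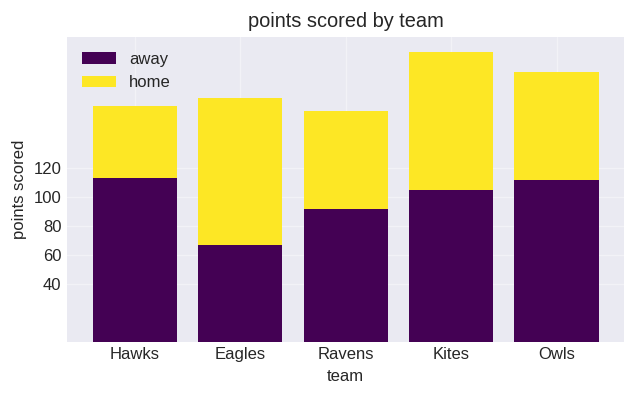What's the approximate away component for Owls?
≈ 120

away top ≈ 120, bottom ≈ 0; segment ≈ 120.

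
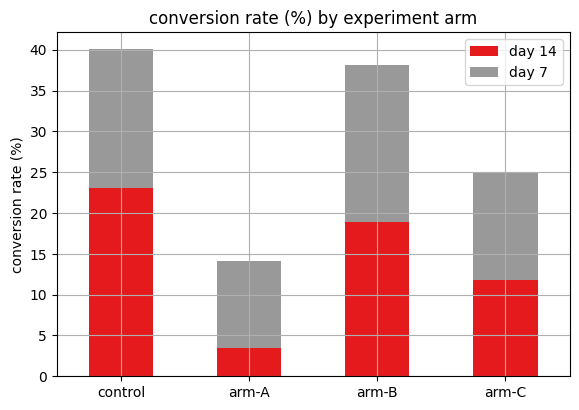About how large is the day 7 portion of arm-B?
≈ 20

day 7 top ≈ 40, bottom ≈ 20; segment ≈ 20.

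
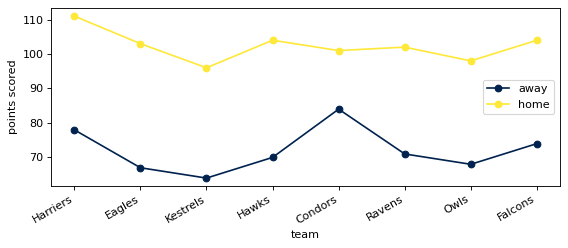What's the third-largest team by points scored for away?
Top 4 for away: Condors ≈ 85, Harriers ≈ 80, Falcons ≈ 75, Ravens ≈ 70.

Falcons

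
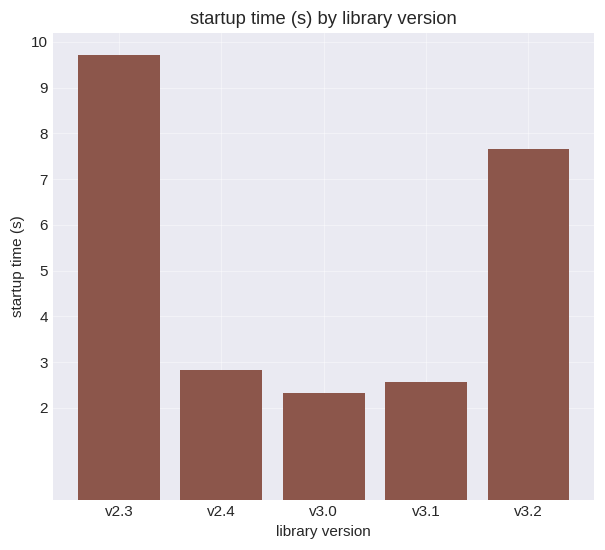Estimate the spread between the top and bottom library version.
Max v2.3 ≈ 10, min v3.0 ≈ 2; range ≈ 8.

≈ 8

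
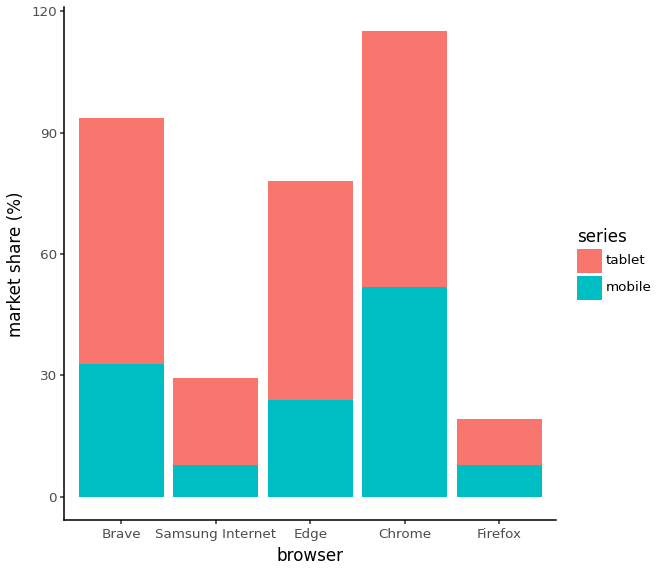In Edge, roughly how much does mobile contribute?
≈ 20

mobile top ≈ 20, bottom ≈ 0; segment ≈ 20.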